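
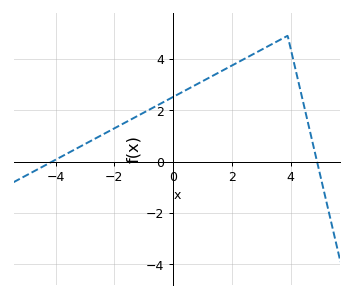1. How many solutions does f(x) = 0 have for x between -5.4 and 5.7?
2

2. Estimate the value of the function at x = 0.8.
3.01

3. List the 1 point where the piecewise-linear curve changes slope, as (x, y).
(3.9, 4.9)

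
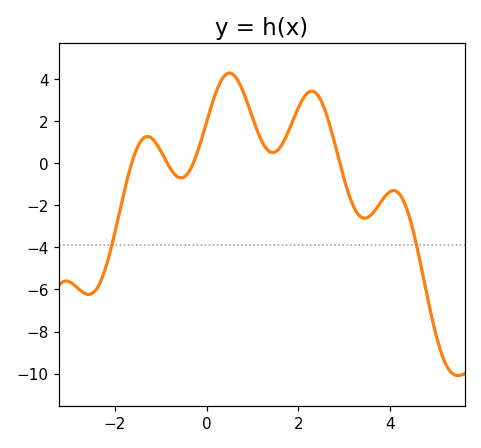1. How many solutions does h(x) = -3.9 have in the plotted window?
2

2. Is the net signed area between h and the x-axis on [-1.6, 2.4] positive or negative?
positive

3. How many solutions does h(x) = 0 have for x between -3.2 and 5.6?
4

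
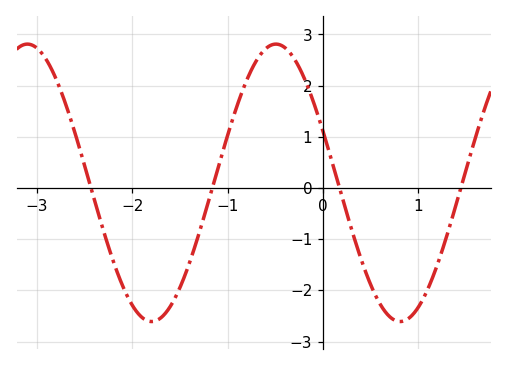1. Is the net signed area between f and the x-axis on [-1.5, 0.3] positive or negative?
positive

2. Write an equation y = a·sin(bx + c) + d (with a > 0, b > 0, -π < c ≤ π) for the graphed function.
y = 2.71sin(2.4x + 2.8) + 0.1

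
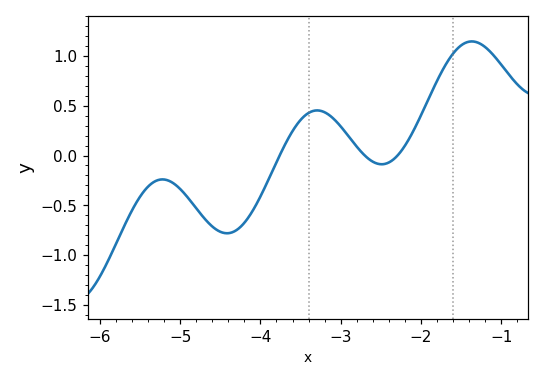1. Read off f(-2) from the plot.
0.403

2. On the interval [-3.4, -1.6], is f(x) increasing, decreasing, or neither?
neither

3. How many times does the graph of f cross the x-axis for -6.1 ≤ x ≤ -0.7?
3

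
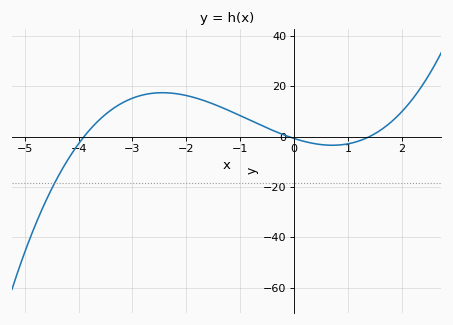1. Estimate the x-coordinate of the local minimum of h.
0.712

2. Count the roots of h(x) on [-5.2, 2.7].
3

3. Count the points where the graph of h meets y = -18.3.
1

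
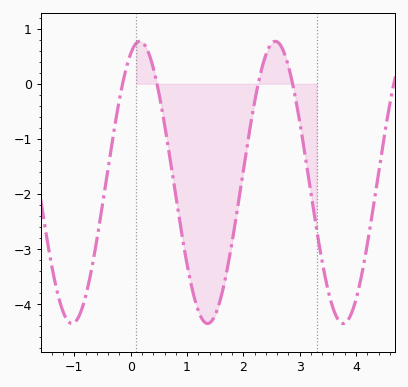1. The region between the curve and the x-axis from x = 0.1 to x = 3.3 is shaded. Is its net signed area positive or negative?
negative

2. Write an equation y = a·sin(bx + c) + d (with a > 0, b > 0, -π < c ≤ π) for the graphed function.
y = 2.56sin(2.6x + 1.2) - 1.79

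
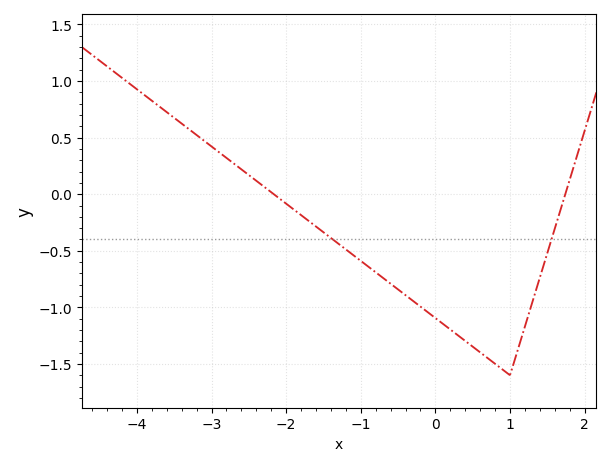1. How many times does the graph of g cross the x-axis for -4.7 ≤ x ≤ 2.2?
2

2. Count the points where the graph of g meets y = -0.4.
2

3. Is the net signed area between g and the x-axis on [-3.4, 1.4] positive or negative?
negative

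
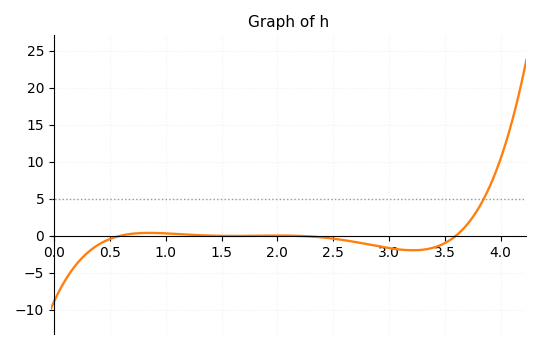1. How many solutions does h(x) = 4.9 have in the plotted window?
1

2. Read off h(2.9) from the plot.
-1.5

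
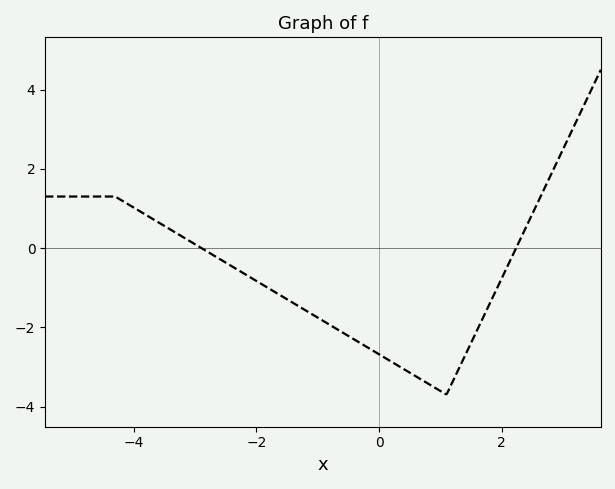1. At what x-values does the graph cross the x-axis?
-2.8, 2.2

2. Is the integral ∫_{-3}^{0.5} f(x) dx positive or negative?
negative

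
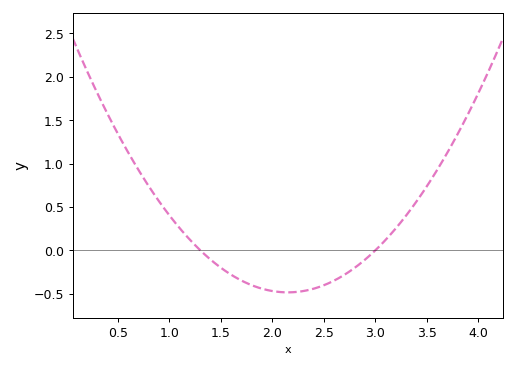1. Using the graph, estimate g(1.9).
-0.442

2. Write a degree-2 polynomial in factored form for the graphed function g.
y = 0.67(x - 1.3)(x - 3)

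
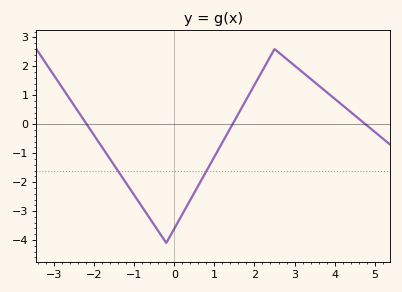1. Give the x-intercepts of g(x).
-2.2, 1.4, 4.8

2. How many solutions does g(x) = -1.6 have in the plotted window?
2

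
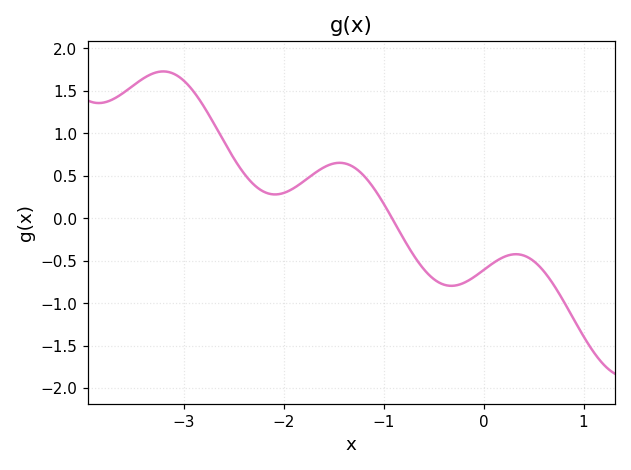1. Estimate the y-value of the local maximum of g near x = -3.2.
1.73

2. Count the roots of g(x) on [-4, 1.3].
1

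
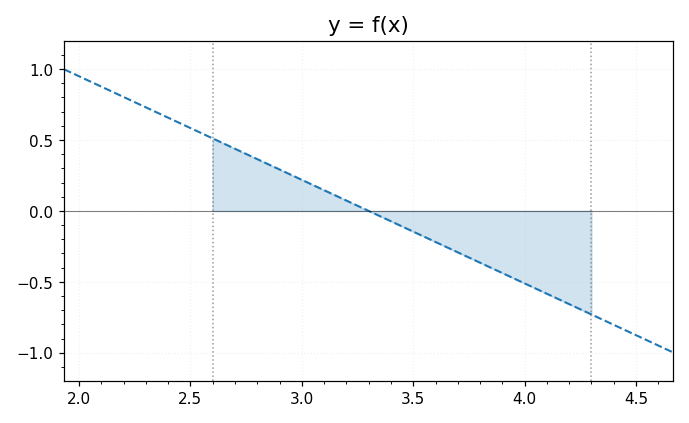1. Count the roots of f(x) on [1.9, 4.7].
1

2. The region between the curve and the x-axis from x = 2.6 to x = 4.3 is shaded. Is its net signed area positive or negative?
negative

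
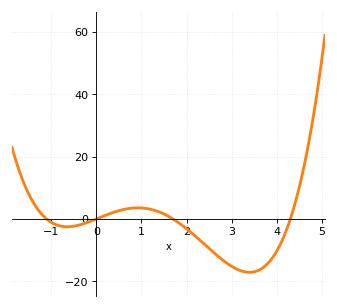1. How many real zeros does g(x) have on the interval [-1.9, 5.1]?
4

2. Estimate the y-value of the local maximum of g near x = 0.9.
4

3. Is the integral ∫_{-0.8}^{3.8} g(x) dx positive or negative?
negative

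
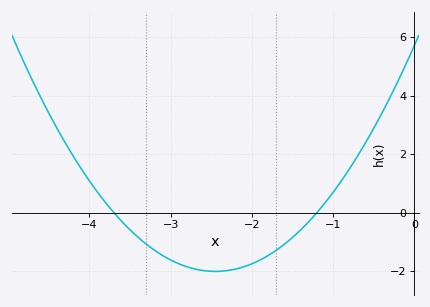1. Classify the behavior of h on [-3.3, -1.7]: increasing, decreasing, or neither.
neither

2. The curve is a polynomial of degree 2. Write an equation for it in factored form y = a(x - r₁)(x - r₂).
y = 1.29(x + 3.7)(x + 1.2)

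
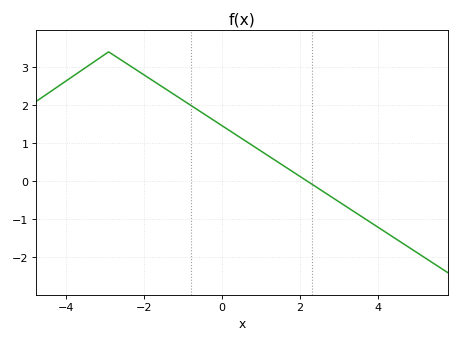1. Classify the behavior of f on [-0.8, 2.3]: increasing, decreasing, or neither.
decreasing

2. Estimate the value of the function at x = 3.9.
-1.1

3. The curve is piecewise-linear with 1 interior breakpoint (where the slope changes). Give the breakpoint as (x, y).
(-2.9, 3.4)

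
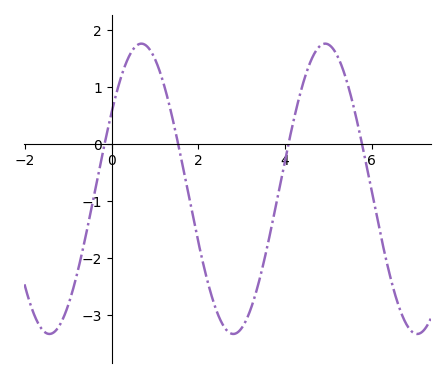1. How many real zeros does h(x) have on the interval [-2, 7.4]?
4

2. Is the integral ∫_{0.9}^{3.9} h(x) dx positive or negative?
negative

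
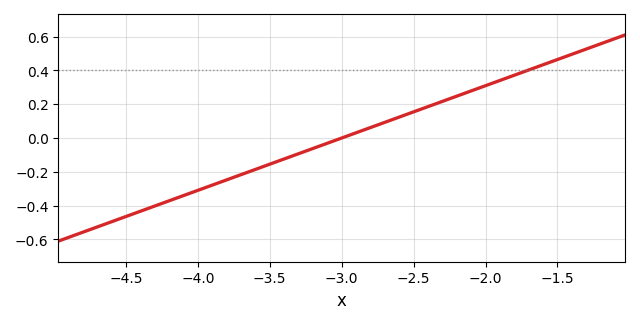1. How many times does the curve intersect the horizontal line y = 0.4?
1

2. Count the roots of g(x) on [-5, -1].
1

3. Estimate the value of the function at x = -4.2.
-0.372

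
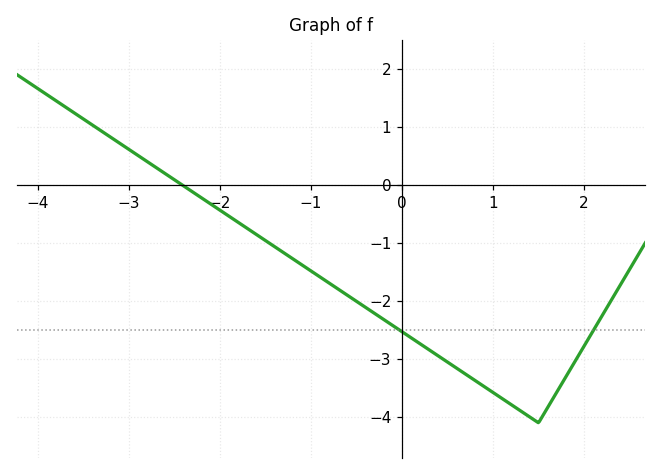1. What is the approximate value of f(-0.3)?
-2.22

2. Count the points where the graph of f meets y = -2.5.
2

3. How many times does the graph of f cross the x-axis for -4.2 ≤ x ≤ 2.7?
1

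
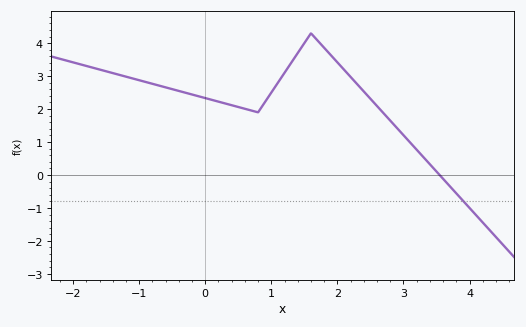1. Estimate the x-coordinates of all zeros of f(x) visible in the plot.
3.55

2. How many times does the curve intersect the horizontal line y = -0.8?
1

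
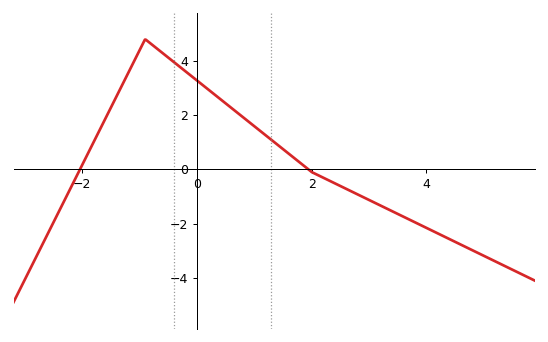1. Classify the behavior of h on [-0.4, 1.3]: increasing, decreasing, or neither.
decreasing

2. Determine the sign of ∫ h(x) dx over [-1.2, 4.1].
positive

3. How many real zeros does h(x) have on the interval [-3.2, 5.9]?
2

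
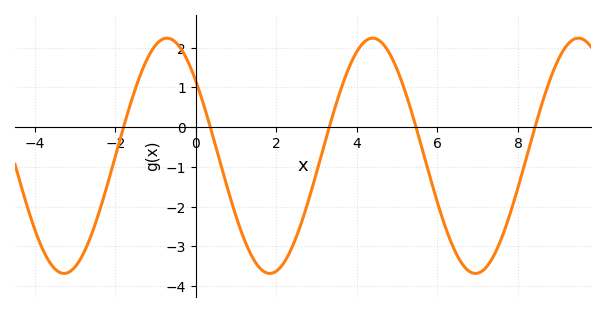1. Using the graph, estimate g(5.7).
-0.834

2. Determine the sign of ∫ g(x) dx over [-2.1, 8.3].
negative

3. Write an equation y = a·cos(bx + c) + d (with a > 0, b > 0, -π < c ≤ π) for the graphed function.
y = 2.96cos(1.23x + 0.882) - 0.72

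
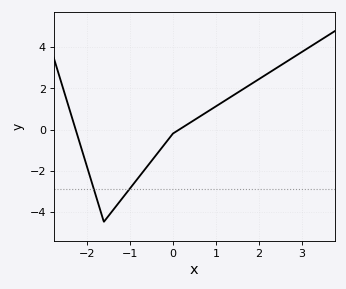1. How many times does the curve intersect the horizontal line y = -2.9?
2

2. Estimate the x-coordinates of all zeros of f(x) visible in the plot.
-2.25, 0.151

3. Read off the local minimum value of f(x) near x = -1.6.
-4.5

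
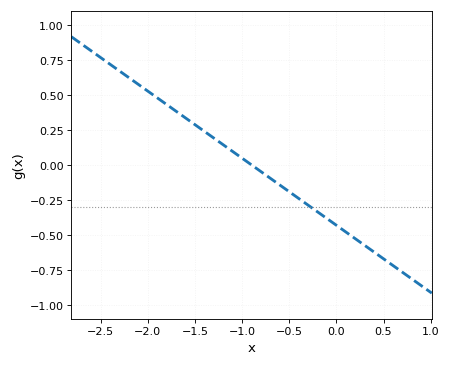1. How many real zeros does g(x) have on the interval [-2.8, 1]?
1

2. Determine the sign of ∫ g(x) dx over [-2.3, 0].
positive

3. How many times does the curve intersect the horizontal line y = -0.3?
1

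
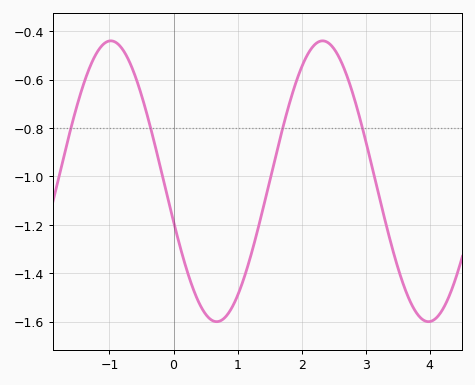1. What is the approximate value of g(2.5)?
-0.471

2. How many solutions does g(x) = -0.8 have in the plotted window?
4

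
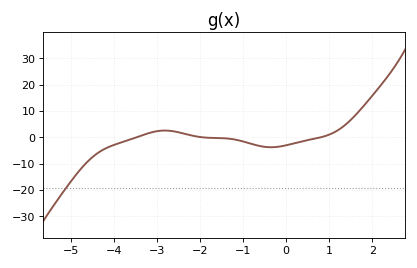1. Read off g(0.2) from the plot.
-2.17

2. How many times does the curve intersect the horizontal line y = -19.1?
1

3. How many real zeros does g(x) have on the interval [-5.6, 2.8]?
3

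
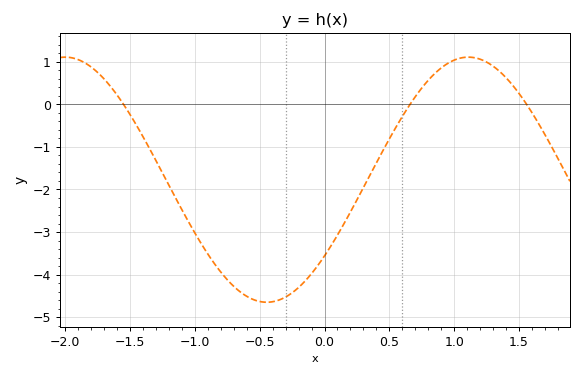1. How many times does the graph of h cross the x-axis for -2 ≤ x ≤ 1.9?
3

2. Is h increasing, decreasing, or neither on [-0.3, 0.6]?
increasing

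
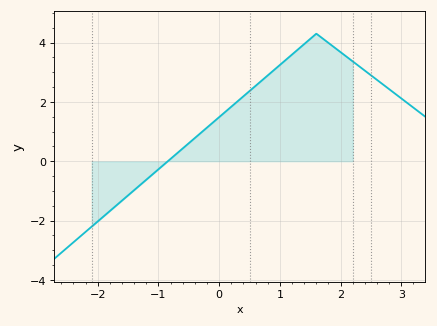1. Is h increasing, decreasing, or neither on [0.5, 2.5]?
neither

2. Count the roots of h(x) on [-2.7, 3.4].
1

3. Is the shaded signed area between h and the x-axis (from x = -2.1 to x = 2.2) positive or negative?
positive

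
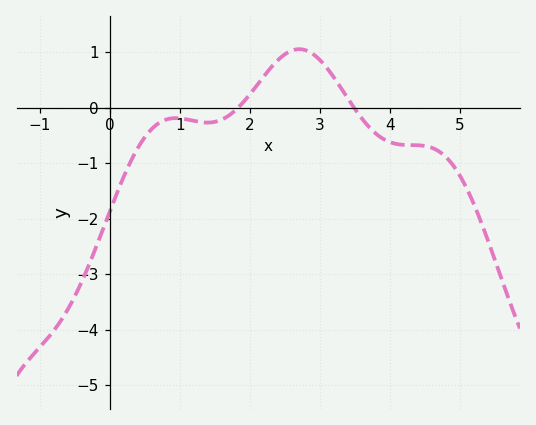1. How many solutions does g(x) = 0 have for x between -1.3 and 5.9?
2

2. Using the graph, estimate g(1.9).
0.086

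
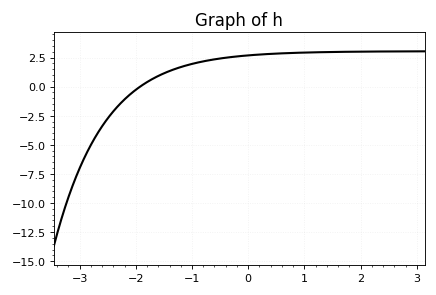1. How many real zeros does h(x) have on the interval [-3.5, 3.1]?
1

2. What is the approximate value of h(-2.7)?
-4.16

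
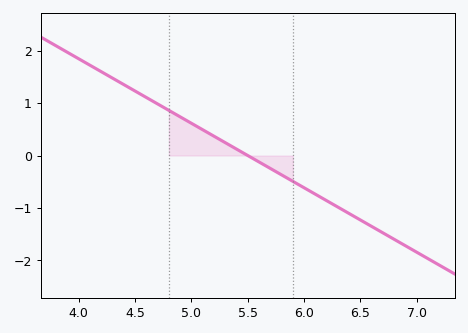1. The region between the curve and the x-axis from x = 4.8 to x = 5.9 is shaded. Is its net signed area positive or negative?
positive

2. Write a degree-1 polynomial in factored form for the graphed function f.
y = -1.23(x - 5.5)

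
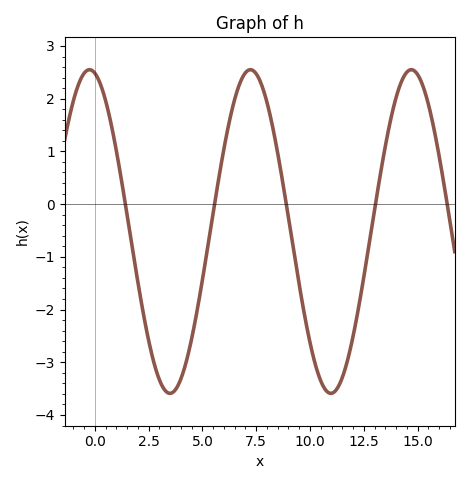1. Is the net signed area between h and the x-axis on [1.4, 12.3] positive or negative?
negative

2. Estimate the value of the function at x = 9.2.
-0.8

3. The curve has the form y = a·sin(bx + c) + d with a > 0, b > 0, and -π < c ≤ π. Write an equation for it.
y = 3.07sin(0.84x + 1.8) - 0.52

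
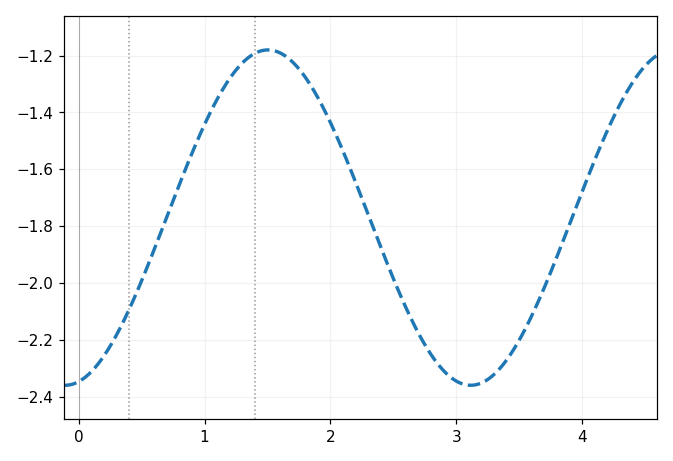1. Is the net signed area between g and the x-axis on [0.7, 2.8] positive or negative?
negative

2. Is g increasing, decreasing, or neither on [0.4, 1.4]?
increasing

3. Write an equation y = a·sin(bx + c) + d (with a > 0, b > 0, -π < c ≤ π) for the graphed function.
y = 0.59sin(1.9x - 1.4) - 1.77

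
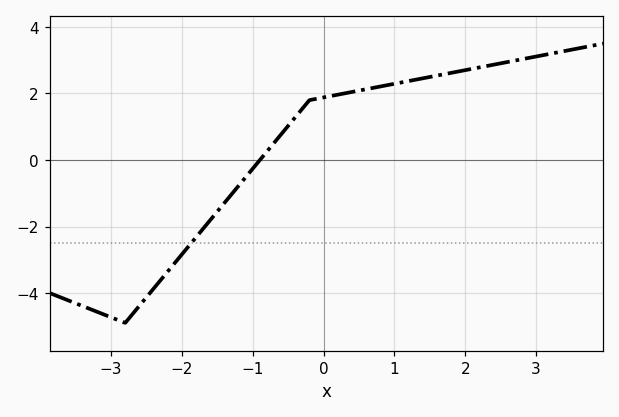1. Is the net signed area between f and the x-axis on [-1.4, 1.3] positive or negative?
positive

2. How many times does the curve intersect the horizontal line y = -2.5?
1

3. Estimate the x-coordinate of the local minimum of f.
-2.8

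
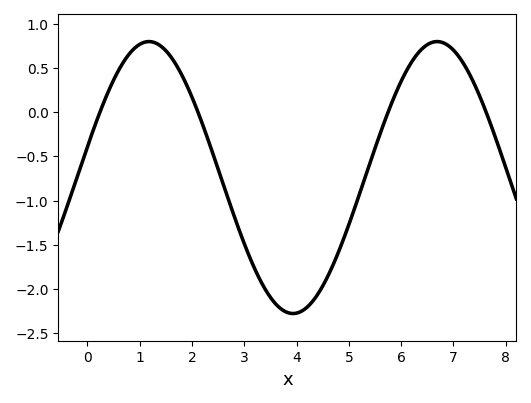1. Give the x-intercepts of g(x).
0.2, 2.2, 5.8, 7.6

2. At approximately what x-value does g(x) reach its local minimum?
4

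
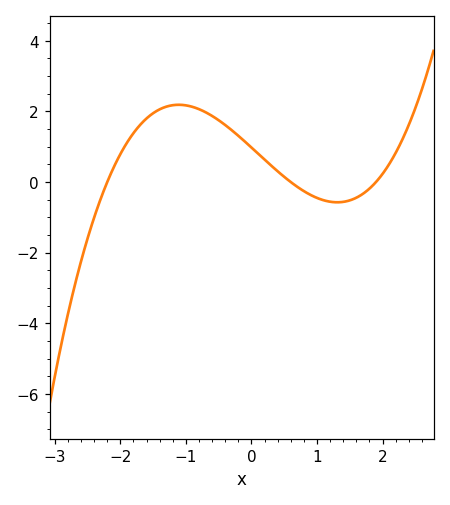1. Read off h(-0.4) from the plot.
1.61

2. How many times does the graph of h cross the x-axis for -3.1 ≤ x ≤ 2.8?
3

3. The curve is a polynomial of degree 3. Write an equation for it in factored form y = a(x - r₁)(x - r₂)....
y = 0.39(x + 2.2)(x - 0.6)(x - 1.9)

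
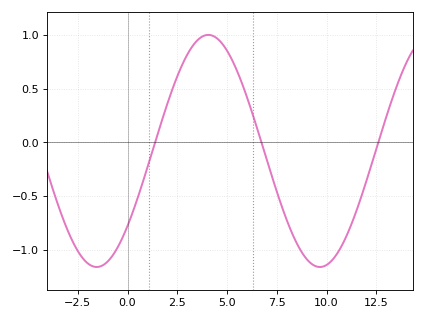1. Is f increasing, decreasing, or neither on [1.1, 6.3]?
neither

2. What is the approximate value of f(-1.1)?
-1.13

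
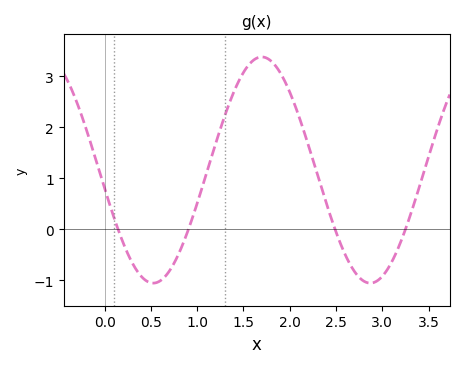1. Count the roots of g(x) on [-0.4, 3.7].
4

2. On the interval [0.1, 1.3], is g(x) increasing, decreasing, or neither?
neither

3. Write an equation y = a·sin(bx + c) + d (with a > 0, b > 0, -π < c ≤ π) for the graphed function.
y = 2.22sin(2.68x - 2.98) + 1.16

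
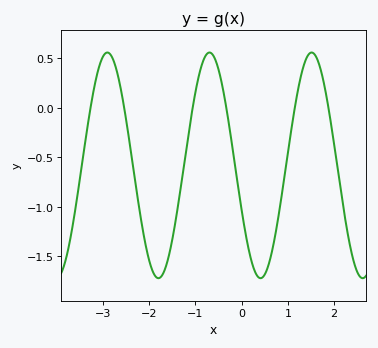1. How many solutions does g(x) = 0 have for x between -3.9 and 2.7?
6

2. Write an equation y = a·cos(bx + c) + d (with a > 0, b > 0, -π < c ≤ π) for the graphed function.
y = 1.14cos(2.85x + 1.97) - 0.58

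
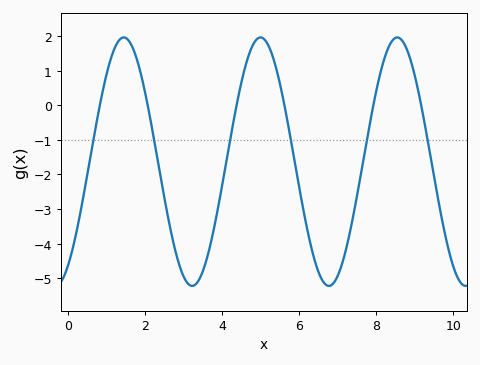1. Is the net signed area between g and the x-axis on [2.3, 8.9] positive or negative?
negative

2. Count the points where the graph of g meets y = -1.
6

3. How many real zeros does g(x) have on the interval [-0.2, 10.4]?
6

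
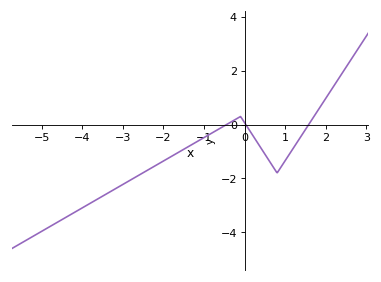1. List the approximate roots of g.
-0.4, 0, 1.6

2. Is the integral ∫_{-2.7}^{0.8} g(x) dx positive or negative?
negative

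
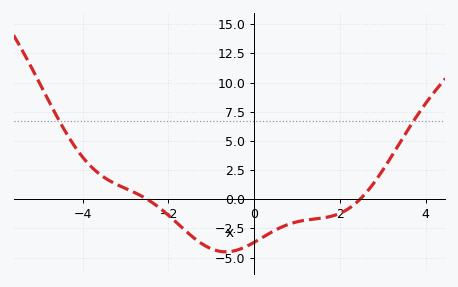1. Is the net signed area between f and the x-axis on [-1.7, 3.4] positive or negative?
negative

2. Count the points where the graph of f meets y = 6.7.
2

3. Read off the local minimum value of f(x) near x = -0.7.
-4.51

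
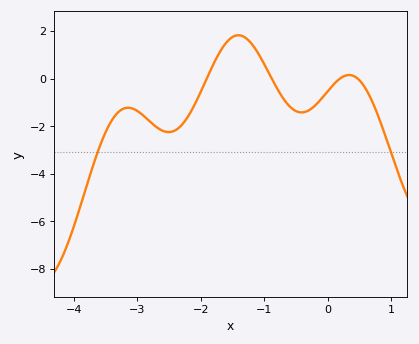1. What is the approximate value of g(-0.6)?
-1.2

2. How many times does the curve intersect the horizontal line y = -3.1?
2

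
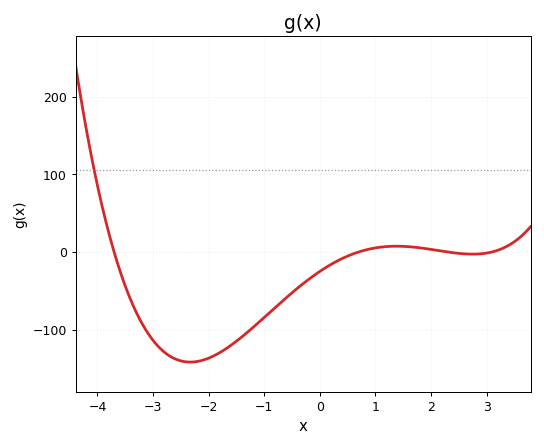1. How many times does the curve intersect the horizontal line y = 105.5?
1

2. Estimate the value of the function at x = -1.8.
-130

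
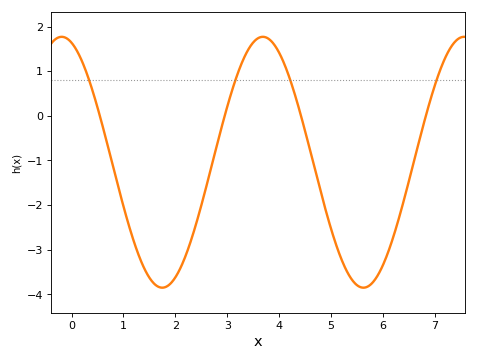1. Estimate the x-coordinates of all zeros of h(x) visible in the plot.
0.544, 2.95, 4.42, 6.83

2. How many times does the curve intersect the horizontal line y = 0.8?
4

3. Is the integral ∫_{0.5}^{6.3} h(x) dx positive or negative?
negative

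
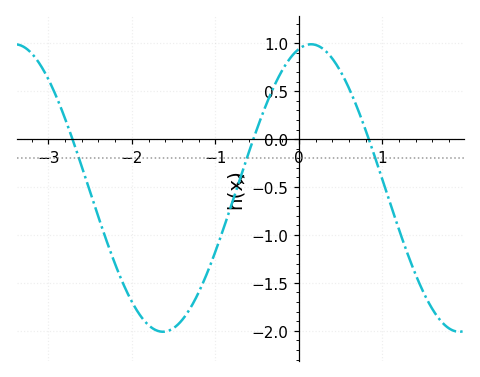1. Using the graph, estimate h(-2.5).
-0.551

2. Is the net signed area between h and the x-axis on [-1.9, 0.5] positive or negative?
negative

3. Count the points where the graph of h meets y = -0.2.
3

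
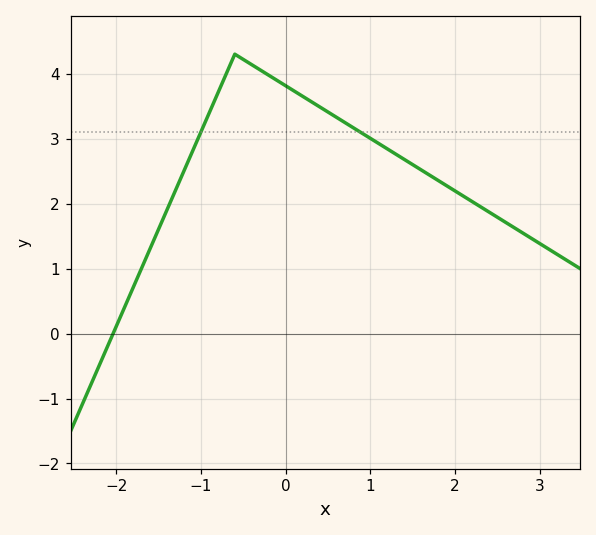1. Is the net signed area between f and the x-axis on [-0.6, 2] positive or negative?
positive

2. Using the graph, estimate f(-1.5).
1.6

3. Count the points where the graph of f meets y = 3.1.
2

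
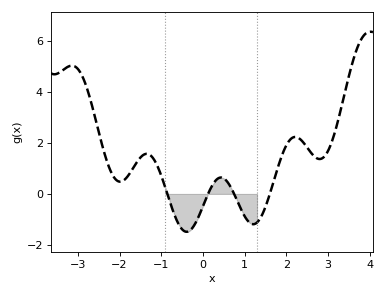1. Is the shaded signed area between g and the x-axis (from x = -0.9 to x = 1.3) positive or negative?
negative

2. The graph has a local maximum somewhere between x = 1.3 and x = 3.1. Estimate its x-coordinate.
2.21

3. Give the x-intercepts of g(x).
-0.852, 0.124, 0.75, 1.61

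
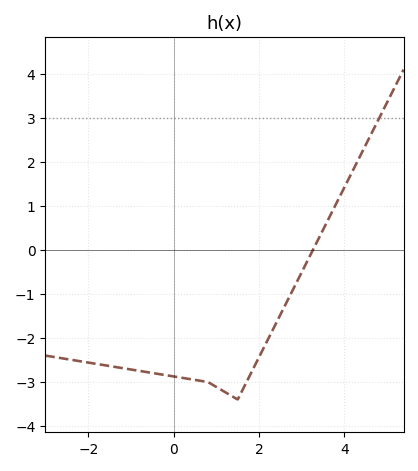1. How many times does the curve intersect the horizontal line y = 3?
1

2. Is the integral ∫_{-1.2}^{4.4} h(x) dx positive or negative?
negative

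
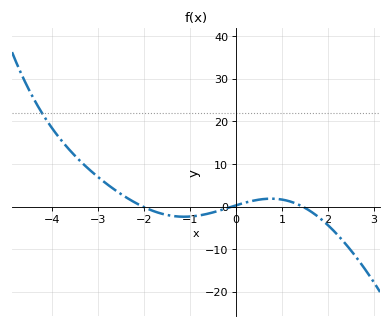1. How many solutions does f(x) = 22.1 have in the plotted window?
1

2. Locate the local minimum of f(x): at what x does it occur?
-1.13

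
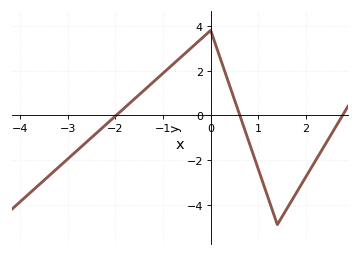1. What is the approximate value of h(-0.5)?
2.8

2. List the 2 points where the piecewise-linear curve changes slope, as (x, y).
(0, 3.8); (1.4, -4.9)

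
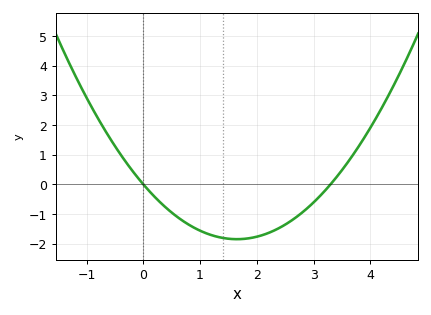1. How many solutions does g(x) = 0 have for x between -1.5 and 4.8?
2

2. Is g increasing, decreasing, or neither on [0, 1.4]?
decreasing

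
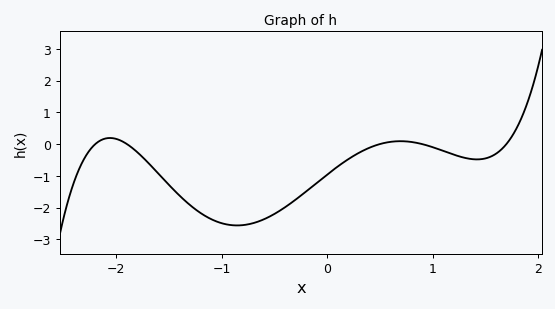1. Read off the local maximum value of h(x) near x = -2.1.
0.2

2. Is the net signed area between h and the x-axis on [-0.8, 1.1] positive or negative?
negative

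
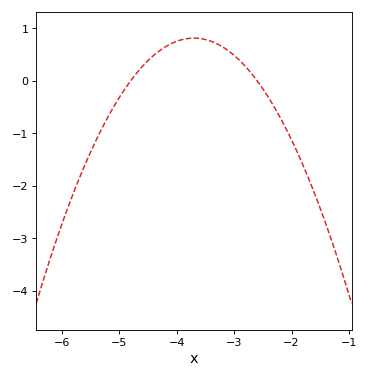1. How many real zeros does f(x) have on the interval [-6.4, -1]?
2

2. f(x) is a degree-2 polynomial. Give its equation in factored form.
y = -0.67(x + 4.8)(x + 2.6)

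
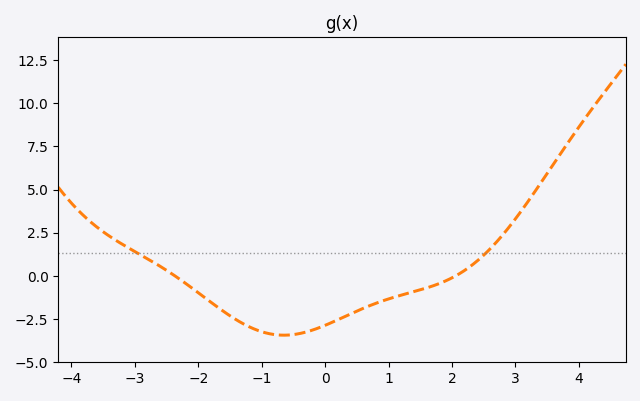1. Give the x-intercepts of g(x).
-2.37, 2.06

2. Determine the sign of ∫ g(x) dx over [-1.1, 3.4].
negative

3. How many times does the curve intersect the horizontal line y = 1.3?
2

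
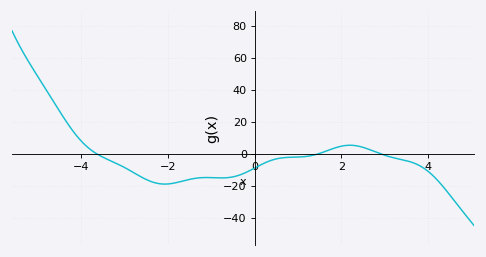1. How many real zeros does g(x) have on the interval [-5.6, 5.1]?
3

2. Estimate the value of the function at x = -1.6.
-16.7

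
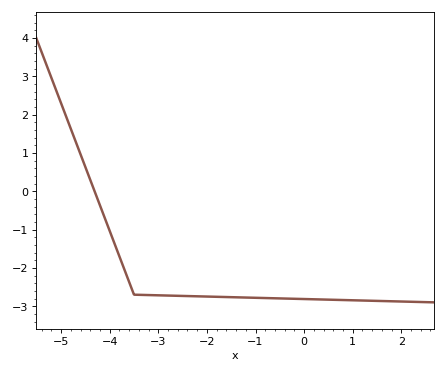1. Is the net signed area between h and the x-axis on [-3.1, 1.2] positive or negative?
negative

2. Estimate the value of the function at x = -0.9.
-2.8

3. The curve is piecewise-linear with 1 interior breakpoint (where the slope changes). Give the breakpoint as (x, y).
(-3.5, -2.7)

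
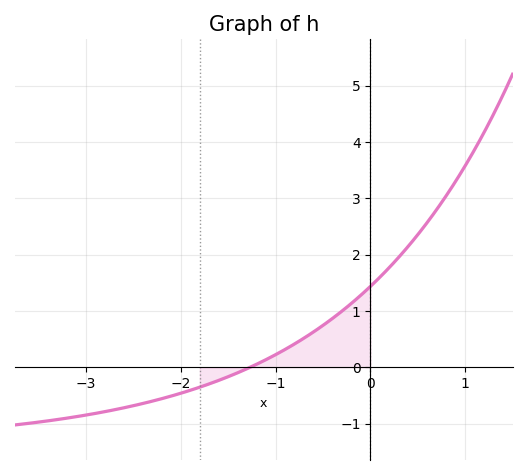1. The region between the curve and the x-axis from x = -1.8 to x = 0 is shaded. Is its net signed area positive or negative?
positive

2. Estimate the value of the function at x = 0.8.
3.1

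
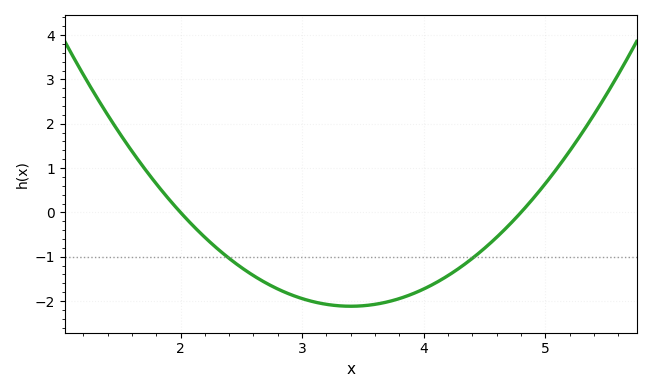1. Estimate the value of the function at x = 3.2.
-2.1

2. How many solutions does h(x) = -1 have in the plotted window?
2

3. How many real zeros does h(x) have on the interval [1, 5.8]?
2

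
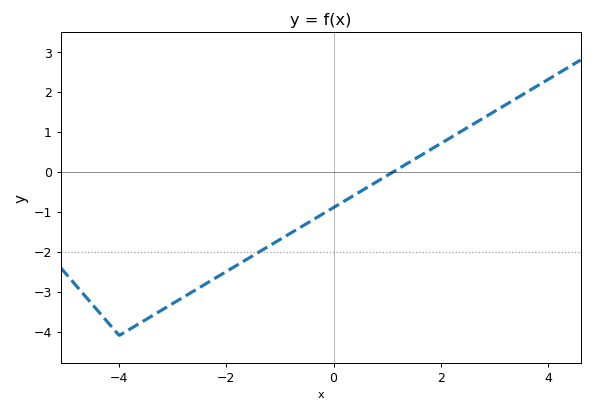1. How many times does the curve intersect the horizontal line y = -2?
1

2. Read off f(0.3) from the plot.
-0.7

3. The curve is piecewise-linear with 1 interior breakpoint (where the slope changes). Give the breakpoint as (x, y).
(-4, -4.1)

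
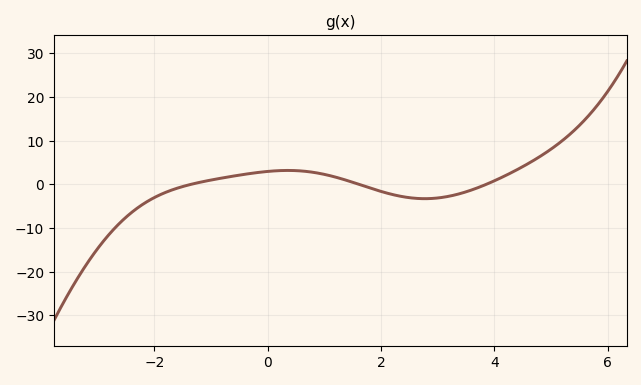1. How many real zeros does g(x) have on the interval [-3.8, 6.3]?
3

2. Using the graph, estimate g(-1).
1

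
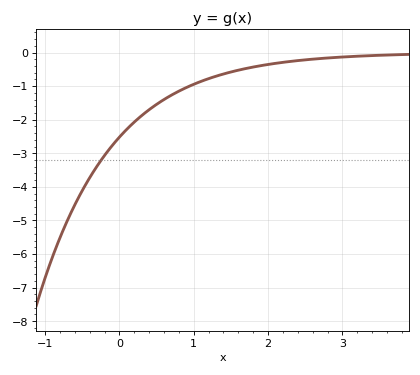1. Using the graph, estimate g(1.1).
-0.857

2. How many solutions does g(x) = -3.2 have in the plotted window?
1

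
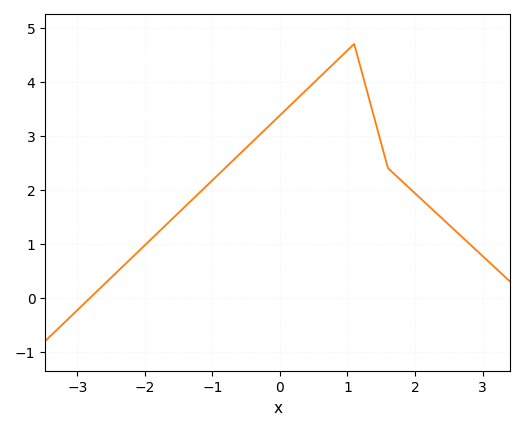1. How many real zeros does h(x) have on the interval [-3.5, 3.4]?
1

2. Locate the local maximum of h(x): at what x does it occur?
1.1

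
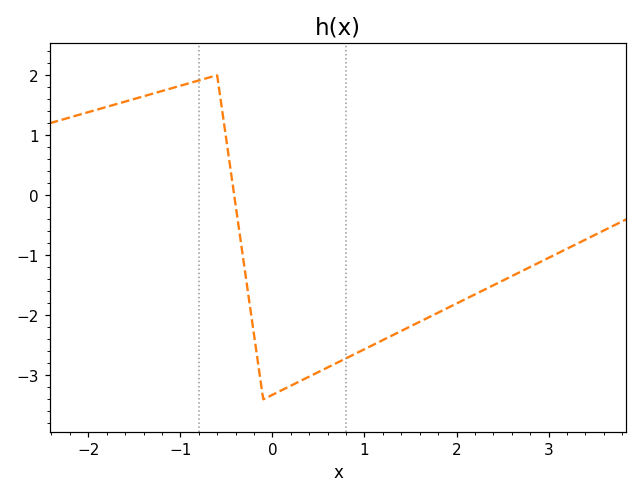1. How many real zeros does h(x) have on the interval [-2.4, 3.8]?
1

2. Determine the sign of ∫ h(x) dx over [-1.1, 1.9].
negative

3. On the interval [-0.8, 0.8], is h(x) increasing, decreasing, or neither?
neither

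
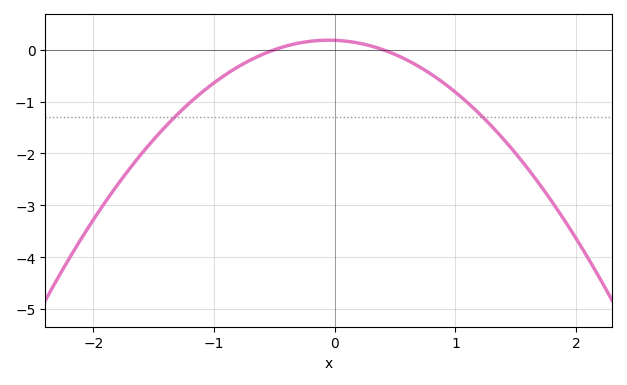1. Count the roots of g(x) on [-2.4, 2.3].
2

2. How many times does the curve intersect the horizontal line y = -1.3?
2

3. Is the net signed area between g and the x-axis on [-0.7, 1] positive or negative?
negative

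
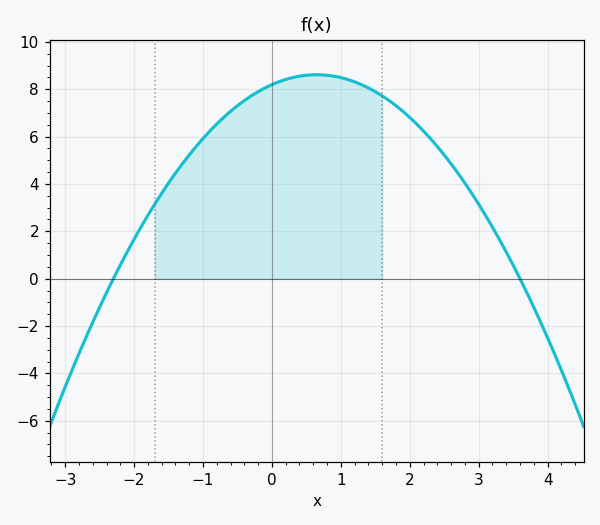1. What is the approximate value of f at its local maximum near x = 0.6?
8.62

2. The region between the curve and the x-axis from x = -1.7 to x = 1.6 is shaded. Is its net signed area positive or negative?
positive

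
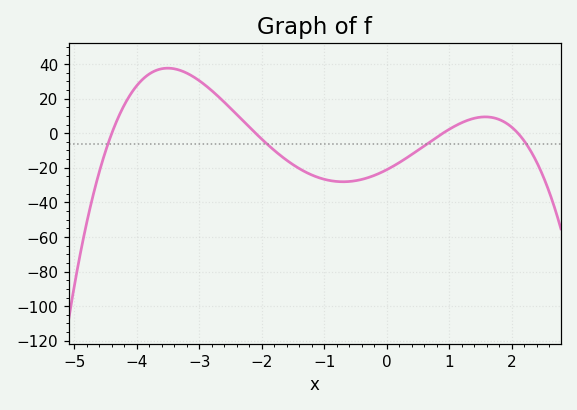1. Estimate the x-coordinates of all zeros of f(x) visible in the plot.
-4.4, -2.1, 0.9, 2.1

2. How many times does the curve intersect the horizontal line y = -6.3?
4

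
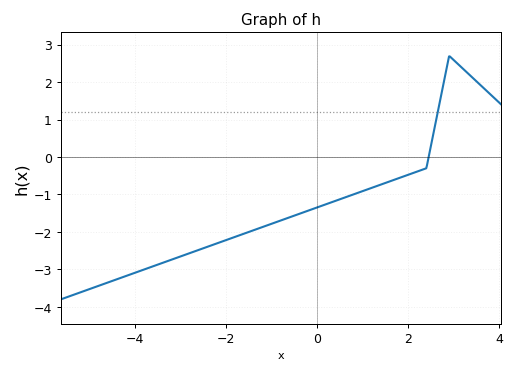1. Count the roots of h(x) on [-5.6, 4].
1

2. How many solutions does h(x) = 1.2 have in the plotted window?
1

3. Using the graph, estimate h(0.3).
-1.21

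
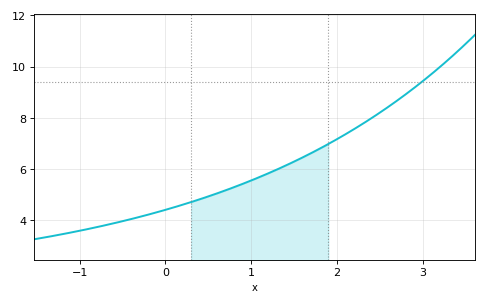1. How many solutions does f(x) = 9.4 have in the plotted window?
1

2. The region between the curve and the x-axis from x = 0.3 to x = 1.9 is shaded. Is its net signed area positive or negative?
positive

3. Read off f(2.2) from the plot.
7.56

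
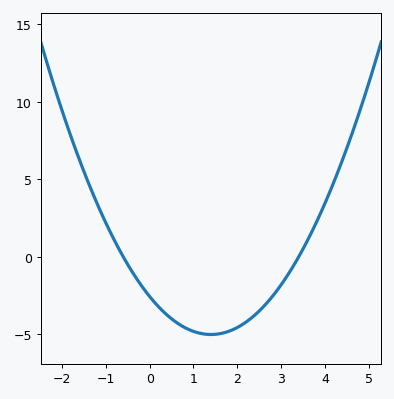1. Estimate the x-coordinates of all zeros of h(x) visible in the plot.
-0.6, 3.4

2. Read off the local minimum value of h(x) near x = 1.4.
-5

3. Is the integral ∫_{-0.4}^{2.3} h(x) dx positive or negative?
negative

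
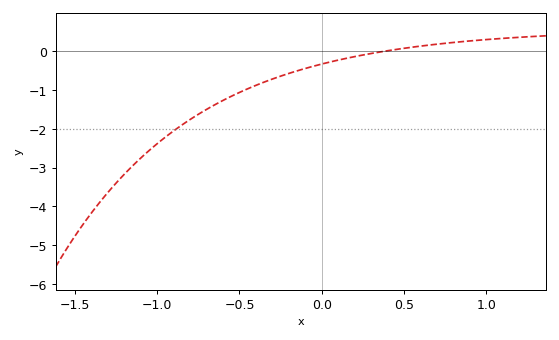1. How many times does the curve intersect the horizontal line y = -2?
1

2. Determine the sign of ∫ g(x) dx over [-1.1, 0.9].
negative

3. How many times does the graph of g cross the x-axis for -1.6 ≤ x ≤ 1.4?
1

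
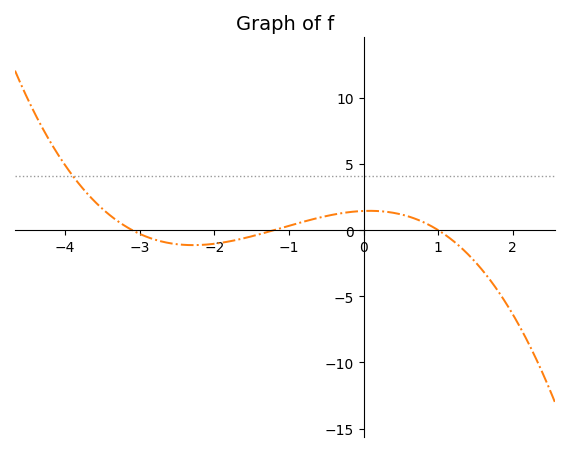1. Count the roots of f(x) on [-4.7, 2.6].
3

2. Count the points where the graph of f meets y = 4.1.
1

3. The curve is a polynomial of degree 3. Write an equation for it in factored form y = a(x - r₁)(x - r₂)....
y = -0.39(x + 3.1)(x + 1.2)(x - 1)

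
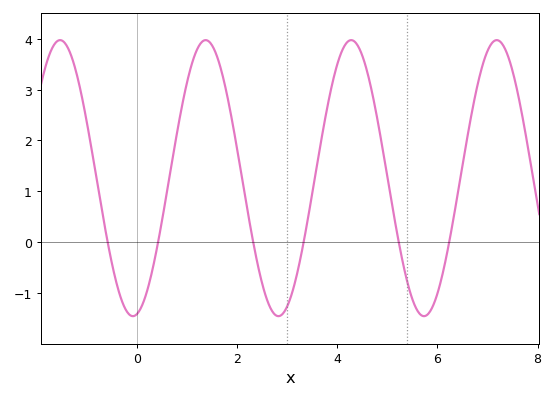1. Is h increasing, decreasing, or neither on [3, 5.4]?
neither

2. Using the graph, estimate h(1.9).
2.4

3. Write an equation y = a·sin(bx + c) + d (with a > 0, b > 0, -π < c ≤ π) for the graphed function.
y = 2.71sin(2.2x - 1.4) + 1.26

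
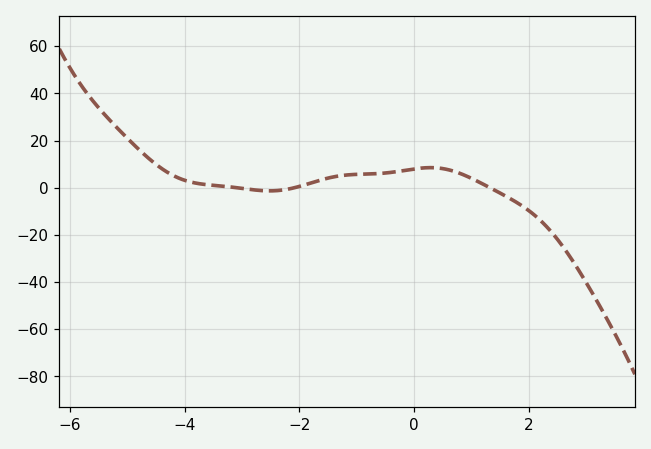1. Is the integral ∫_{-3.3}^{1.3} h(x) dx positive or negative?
positive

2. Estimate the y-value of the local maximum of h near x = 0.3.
8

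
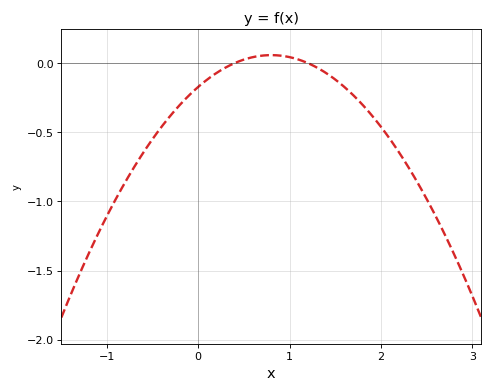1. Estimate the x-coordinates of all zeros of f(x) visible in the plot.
0.4, 1.2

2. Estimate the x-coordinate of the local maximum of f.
0.8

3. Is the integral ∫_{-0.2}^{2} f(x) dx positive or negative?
negative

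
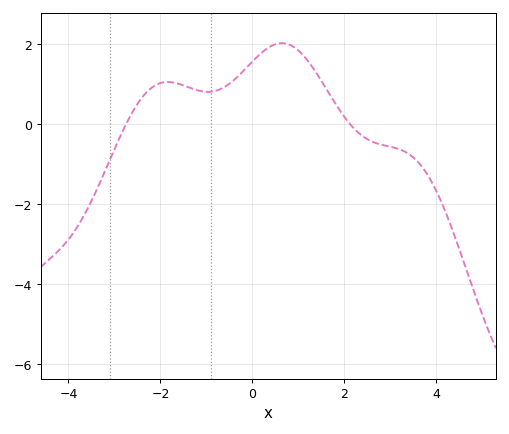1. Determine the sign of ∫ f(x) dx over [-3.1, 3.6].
positive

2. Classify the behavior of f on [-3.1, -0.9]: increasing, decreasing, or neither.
neither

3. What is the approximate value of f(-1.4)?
0.921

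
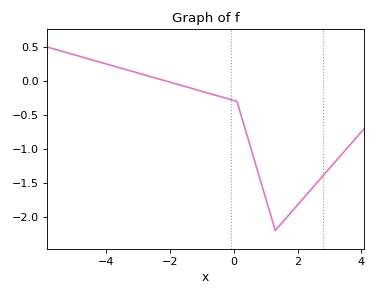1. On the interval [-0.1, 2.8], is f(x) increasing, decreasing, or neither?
neither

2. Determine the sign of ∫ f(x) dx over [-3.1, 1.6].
negative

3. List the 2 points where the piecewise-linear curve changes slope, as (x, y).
(0.1, -0.3); (1.3, -2.2)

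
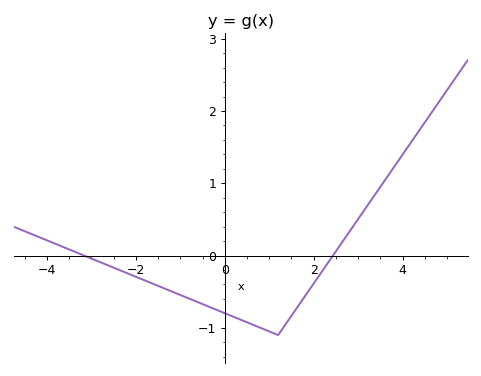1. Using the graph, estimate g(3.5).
0.95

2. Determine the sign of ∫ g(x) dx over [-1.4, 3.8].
negative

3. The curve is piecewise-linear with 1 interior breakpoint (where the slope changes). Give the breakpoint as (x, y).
(1.2, -1.1)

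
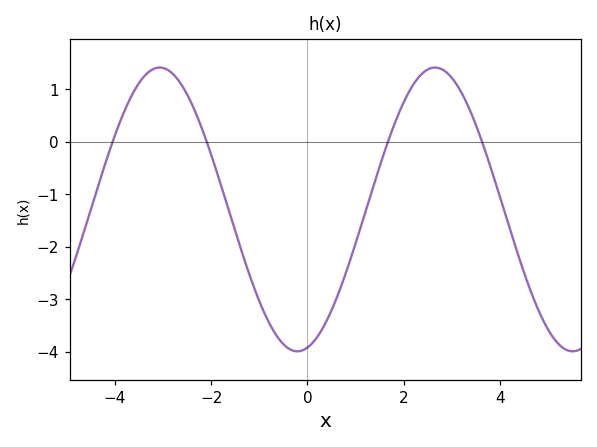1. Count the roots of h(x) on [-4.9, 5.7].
4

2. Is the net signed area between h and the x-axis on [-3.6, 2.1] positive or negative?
negative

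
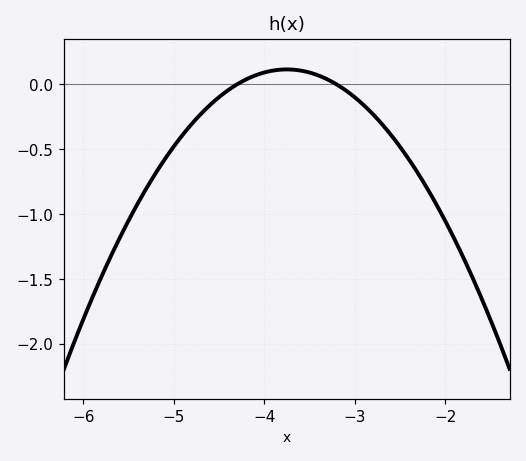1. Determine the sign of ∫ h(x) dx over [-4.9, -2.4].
negative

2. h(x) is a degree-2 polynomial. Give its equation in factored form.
y = -0.38(x + 4.3)(x + 3.2)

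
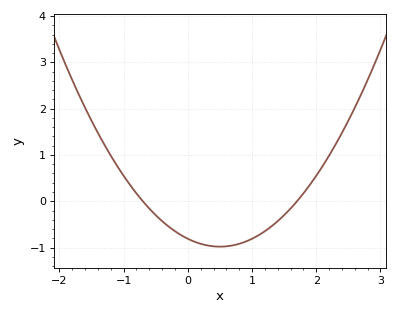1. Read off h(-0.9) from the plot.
0.354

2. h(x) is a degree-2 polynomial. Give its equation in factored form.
y = 0.68(x + 0.7)(x - 1.7)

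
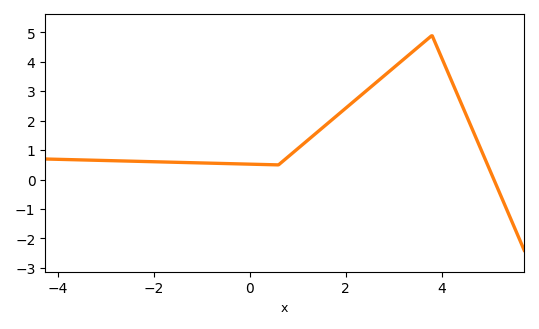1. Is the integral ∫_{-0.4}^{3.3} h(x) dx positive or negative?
positive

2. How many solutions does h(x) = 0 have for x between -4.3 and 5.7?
1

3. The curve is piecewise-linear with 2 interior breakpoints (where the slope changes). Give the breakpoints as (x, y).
(0.6, 0.5); (3.8, 4.9)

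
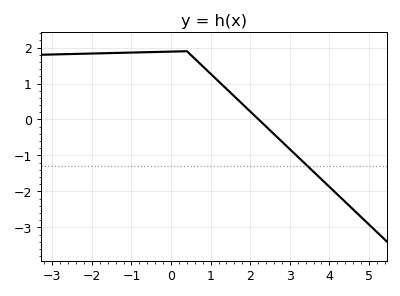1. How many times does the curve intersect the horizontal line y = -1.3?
1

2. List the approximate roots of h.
2.21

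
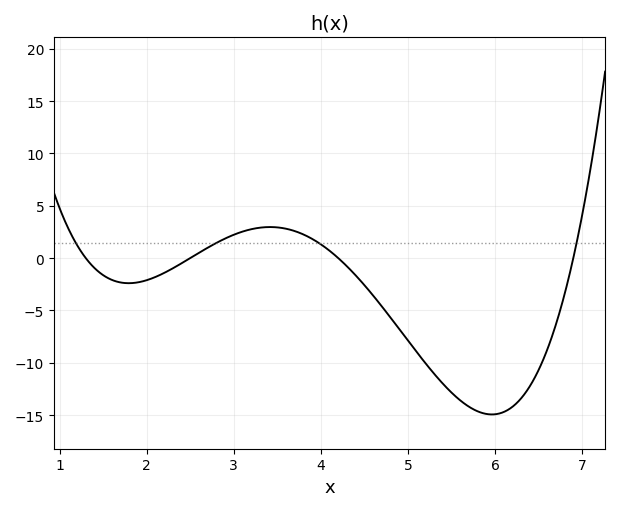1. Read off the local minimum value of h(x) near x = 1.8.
-2.5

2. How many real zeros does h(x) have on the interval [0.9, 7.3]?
4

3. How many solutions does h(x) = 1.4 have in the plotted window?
4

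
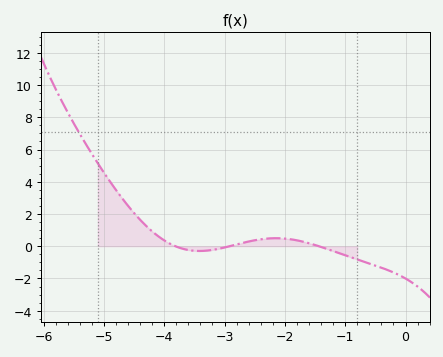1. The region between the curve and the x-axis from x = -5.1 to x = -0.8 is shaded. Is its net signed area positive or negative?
positive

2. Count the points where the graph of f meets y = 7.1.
1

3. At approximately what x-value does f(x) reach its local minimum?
-3.42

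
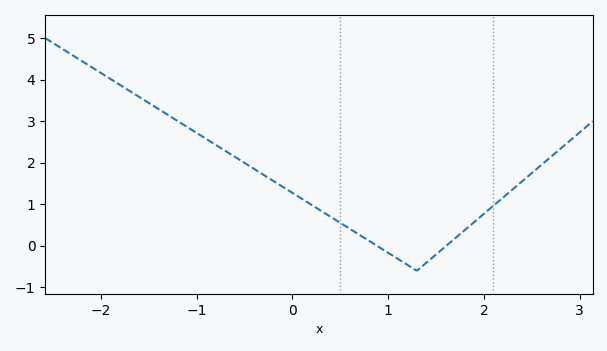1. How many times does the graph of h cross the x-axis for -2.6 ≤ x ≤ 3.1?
2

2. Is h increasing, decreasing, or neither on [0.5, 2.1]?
neither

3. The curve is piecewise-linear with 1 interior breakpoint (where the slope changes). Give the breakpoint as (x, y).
(1.3, -0.6)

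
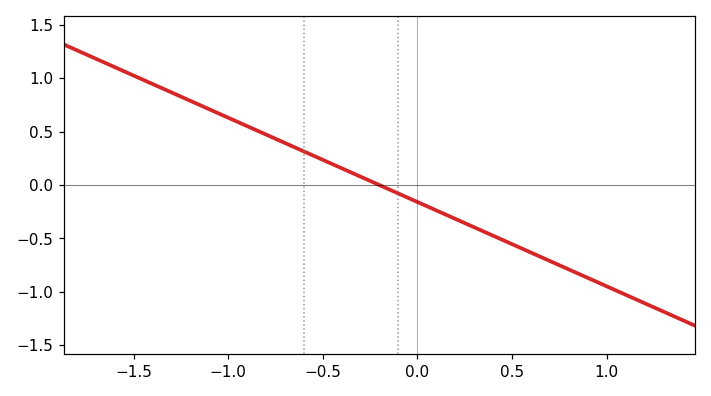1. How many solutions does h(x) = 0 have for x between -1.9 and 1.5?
1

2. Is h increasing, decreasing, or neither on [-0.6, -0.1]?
decreasing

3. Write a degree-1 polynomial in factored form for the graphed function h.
y = -0.79(x + 0.2)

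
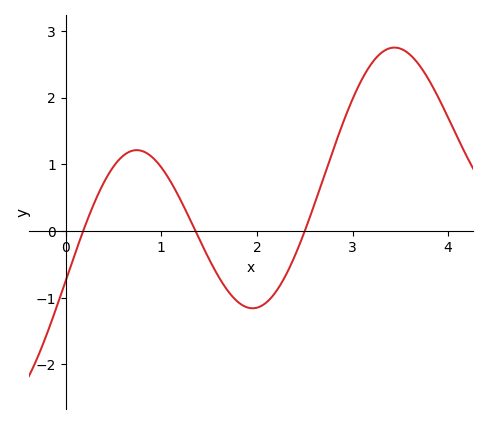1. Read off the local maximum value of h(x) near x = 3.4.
2.7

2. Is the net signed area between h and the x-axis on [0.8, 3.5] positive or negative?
positive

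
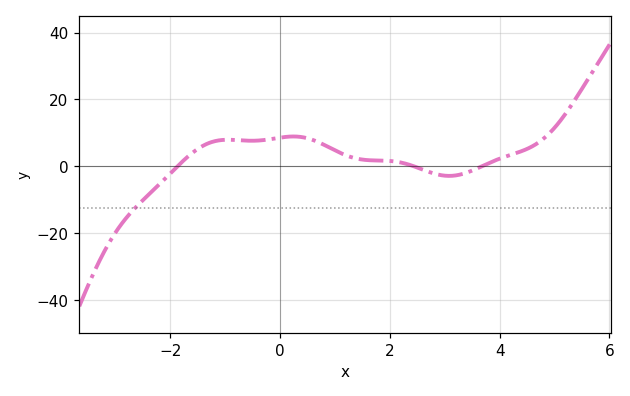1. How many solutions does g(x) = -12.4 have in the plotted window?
1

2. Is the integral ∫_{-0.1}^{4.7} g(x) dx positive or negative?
positive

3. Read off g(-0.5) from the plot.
7.65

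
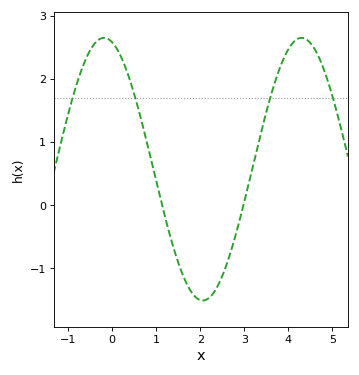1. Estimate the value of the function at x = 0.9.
0.674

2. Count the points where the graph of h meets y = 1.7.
4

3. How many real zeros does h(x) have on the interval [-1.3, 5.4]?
2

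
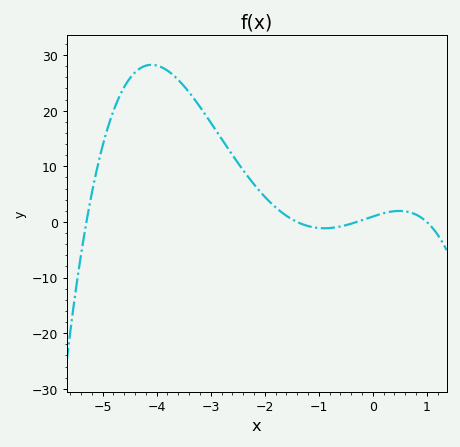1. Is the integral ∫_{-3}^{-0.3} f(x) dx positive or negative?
positive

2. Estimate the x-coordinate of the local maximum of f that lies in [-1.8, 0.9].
0.5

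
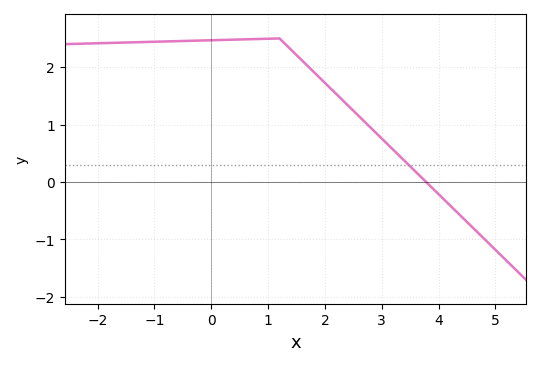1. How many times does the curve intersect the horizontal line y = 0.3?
1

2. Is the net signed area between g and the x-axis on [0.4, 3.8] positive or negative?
positive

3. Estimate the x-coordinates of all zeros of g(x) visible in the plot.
3.78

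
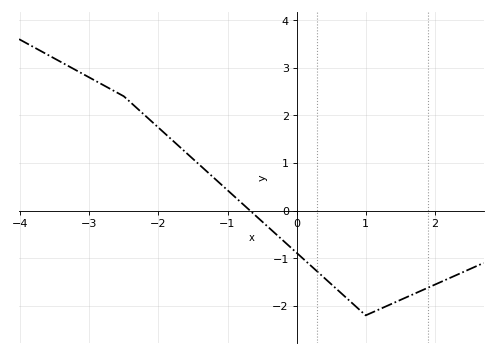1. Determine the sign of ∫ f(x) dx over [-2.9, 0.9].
positive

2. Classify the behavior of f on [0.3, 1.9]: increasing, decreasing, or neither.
neither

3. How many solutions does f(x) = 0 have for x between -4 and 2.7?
1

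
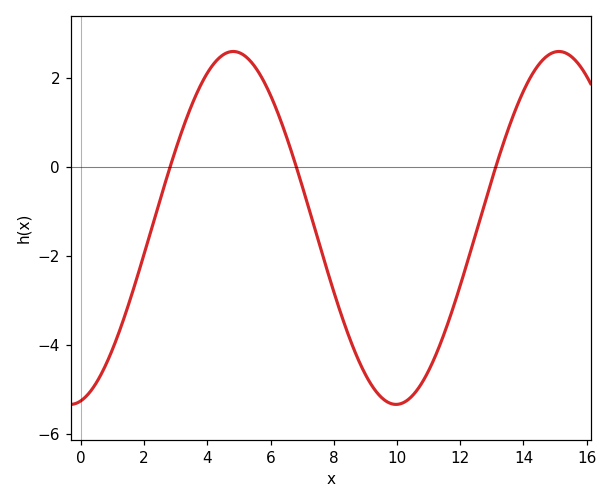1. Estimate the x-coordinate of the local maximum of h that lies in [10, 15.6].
15.1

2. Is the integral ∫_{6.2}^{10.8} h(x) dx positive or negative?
negative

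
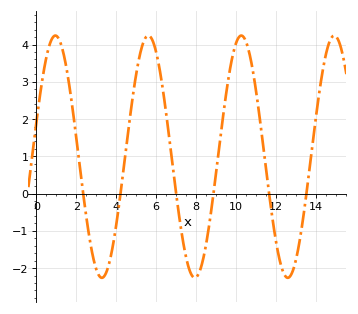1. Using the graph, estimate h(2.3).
0.204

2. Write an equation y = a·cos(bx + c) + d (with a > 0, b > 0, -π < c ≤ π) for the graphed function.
y = 3.25cos(1.35x - 1.29) + 0.99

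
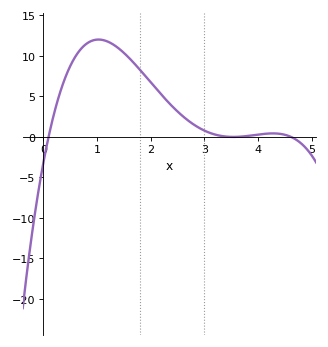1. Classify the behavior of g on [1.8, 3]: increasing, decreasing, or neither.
decreasing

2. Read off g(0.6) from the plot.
9.9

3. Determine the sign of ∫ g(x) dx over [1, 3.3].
positive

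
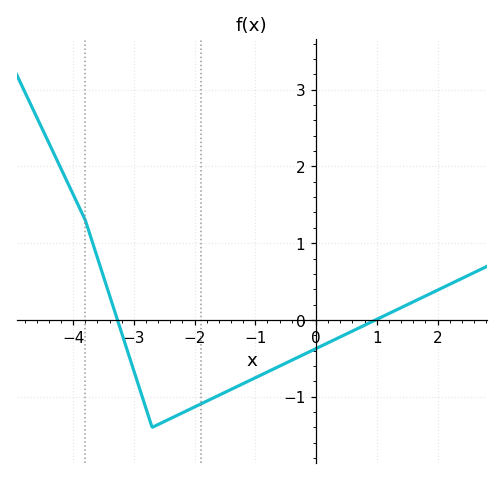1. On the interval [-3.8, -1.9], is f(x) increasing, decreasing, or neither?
neither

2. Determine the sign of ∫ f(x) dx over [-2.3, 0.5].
negative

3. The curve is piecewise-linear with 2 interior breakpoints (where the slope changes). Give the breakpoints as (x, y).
(-3.8, 1.3); (-2.7, -1.4)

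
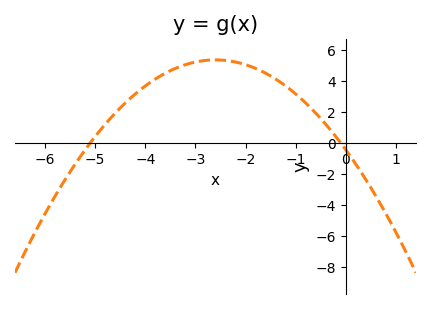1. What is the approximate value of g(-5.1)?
0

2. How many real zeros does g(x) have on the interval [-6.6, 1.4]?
2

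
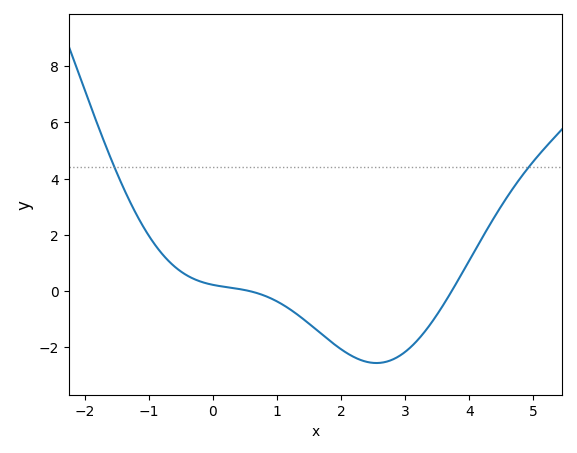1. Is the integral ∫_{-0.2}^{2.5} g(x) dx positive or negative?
negative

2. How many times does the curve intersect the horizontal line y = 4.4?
2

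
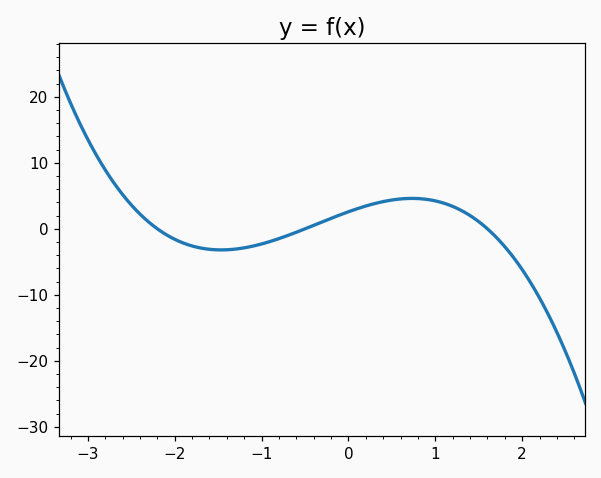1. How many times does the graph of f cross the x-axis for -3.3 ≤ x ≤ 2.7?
3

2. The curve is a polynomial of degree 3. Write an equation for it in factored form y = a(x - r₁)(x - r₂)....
y = -1.47(x + 2.2)(x + 0.5)(x - 1.6)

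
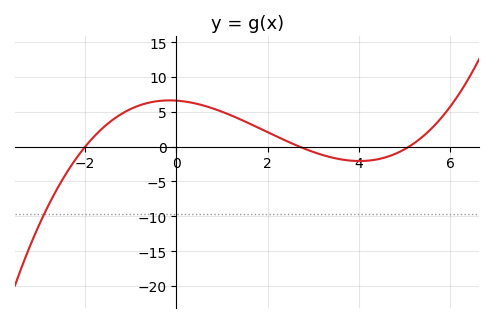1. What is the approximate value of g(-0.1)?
6.64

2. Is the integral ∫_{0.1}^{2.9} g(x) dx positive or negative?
positive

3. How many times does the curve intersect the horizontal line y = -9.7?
1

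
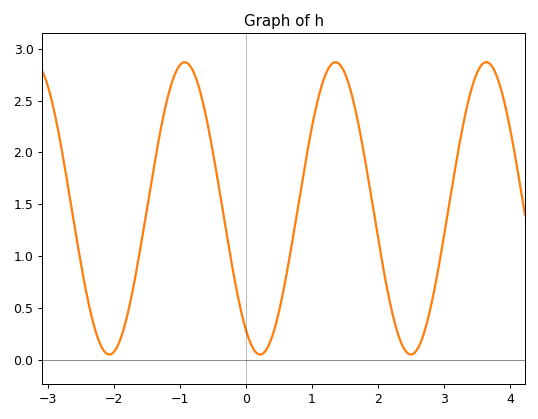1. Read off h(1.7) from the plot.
2.3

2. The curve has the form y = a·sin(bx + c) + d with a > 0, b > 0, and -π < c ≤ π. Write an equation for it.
y = 1.41sin(2.8x - 2.2) + 1.46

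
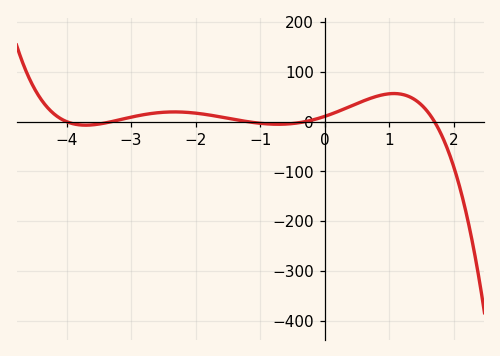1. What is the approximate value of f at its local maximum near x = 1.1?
60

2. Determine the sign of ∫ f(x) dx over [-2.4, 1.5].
positive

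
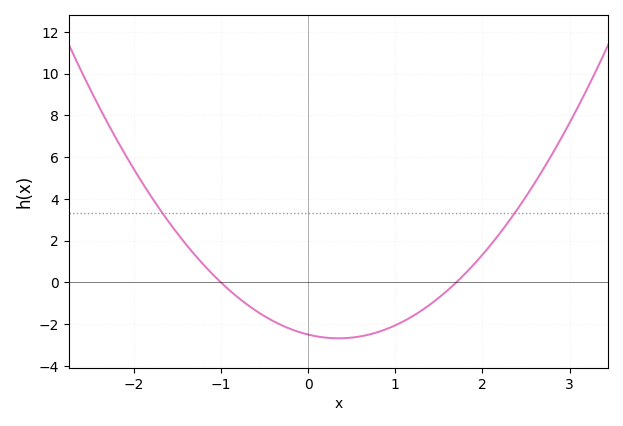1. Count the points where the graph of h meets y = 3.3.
2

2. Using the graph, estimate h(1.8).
0.4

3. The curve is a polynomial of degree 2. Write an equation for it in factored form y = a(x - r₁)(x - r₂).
y = 1.47(x + 1)(x - 1.7)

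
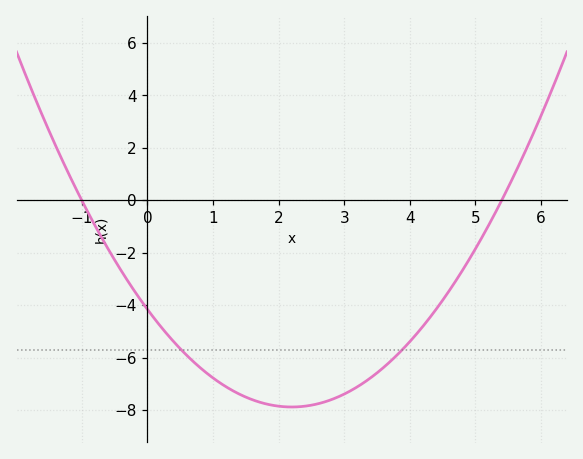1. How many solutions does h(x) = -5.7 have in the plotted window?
2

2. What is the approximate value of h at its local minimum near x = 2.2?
-7.88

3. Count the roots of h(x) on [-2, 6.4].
2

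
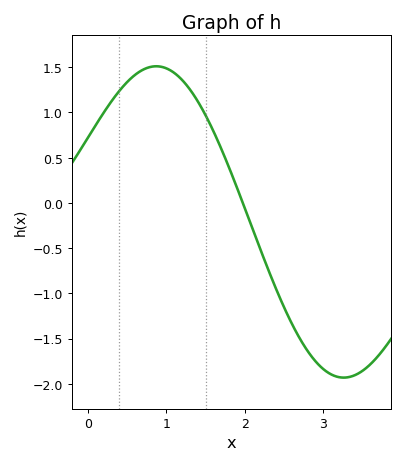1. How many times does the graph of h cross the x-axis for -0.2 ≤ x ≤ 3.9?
1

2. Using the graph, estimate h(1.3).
1.26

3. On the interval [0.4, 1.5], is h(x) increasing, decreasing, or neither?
neither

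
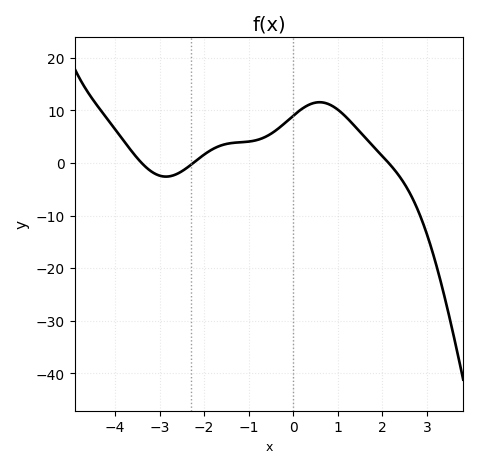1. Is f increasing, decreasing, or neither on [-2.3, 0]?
increasing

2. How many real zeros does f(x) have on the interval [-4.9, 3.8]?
3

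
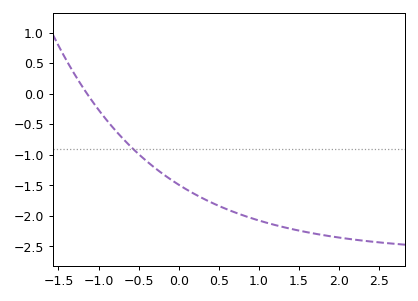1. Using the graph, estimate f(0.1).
-1.55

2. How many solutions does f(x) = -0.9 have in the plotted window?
1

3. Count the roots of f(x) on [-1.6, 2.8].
1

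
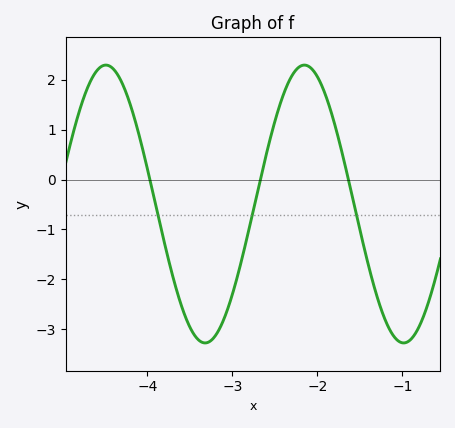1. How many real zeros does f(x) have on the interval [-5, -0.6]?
3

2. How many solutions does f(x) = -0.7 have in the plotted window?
3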